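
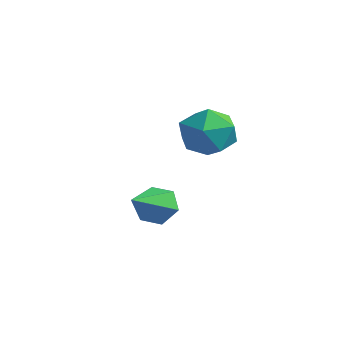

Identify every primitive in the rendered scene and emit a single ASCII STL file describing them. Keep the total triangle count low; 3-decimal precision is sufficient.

solid 
facet normal -0.204 0.972 -0.117
outer loop
vertex 3.621 3.737 1.441
vertex 2.542 3.522 1.534
vertex 3.138 3.755 2.434
endloop
endfacet
facet normal 0.433 0.880 0.195
outer loop
vertex 3.621 3.737 1.441
vertex 3.138 3.755 2.434
vertex 4.134 3.292 2.312
endloop
endfacet
facet normal 0.838 0.489 -0.244
outer loop
vertex 3.621 3.737 1.441
vertex 4.134 3.292 2.312
vertex 4.152 2.775 1.337
endloop
endfacet
facet normal 0.452 0.339 -0.825
outer loop
vertex 3.621 3.737 1.441
vertex 4.152 2.775 1.337
vertex 3.168 2.917 0.856
endloop
endfacet
facet normal -0.191 0.638 -0.746
outer loop
vertex 3.621 3.737 1.441
vertex 3.168 2.917 0.856
vertex 2.542 3.522 1.534
endloop
endfacet
facet normal 0.333 0.508 0.795
outer loop
vertex 4.134 3.292 2.312
vertex 3.138 3.755 2.434
vertex 3.372 2.803 2.944
endloop
endfacet
facet normal -0.697 0.655 0.292
outer loop
vertex 3.138 3.755 2.434
vertex 2.542 3.522 1.534
vertex 2.388 2.945 2.463
endloop
endfacet
facet normal -0.677 0.115 -0.727
outer loop
vertex 2.542 3.522 1.534
vertex 3.168 2.917 0.856
vertex 2.406 2.428 1.488
endloop
endfacet
facet normal 0.365 -0.368 -0.855
outer loop
vertex 3.168 2.917 0.856
vertex 4.152 2.775 1.337
vertex 3.402 1.965 1.366
endloop
endfacet
facet normal 0.988 -0.126 0.085
outer loop
vertex 4.152 2.775 1.337
vertex 4.134 3.292 2.312
vertex 3.998 2.198 2.266
endloop
endfacet
facet normal -0.452 -0.339 0.825
outer loop
vertex 2.919 1.983 2.359
vertex 3.372 2.803 2.944
vertex 2.388 2.945 2.463
endloop
endfacet
facet normal -0.838 -0.489 0.244
outer loop
vertex 2.919 1.983 2.359
vertex 2.388 2.945 2.463
vertex 2.406 2.428 1.488
endloop
endfacet
facet normal -0.433 -0.880 -0.195
outer loop
vertex 2.919 1.983 2.359
vertex 2.406 2.428 1.488
vertex 3.402 1.965 1.366
endloop
endfacet
facet normal 0.204 -0.972 0.117
outer loop
vertex 2.919 1.983 2.359
vertex 3.402 1.965 1.366
vertex 3.998 2.198 2.266
endloop
endfacet
facet normal 0.191 -0.638 0.746
outer loop
vertex 2.919 1.983 2.359
vertex 3.998 2.198 2.266
vertex 3.372 2.803 2.944
endloop
endfacet
facet normal -0.365 0.368 0.855
outer loop
vertex 2.388 2.945 2.463
vertex 3.372 2.803 2.944
vertex 3.138 3.755 2.434
endloop
endfacet
facet normal -0.988 0.126 -0.085
outer loop
vertex 2.406 2.428 1.488
vertex 2.388 2.945 2.463
vertex 2.542 3.522 1.534
endloop
endfacet
facet normal -0.333 -0.508 -0.795
outer loop
vertex 3.402 1.965 1.366
vertex 2.406 2.428 1.488
vertex 3.168 2.917 0.856
endloop
endfacet
facet normal 0.697 -0.655 -0.292
outer loop
vertex 3.998 2.198 2.266
vertex 3.402 1.965 1.366
vertex 4.152 2.775 1.337
endloop
endfacet
facet normal 0.677 -0.115 0.727
outer loop
vertex 3.372 2.803 2.944
vertex 3.998 2.198 2.266
vertex 4.134 3.292 2.312
endloop
endfacet
facet normal -0.419 0.792 -0.444
outer loop
vertex 1.908 1.966 -2.479
vertex 1.41 2.077 -1.811
vertex 2.159 2.455 -1.844
endloop
endfacet
facet normal 0.952 -0.124 -0.281
outer loop
vertex 1.908 1.966 -2.479
vertex 2.159 2.455 -1.844
vertex 2.17 0.643 -1.009
endloop
endfacet
facet normal -0.419 0.792 -0.444
outer loop
vertex 2.159 2.455 -1.844
vertex 1.41 2.077 -1.811
vertex 1.662 2.566 -1.176
endloop
endfacet
facet normal 0.795 0.258 0.549
outer loop
vertex 2.159 2.455 -1.844
vertex 1.662 2.566 -1.176
vertex 2.17 0.643 -1.009
endloop
endfacet
facet normal -0.420 0.792 -0.443
outer loop
vertex 1.662 2.566 -1.176
vertex 1.41 2.077 -1.811
vertex 0.913 2.187 -1.144
endloop
endfacet
facet normal -0.001 0.086 0.996
outer loop
vertex 1.662 2.566 -1.176
vertex 0.913 2.187 -1.144
vertex 2.17 0.643 -1.009
endloop
endfacet
facet normal -0.420 0.792 -0.443
outer loop
vertex 0.913 2.187 -1.144
vertex 1.41 2.077 -1.811
vertex 0.661 1.698 -1.779
endloop
endfacet
facet normal -0.638 -0.466 0.612
outer loop
vertex 0.913 2.187 -1.144
vertex 0.661 1.698 -1.779
vertex 2.17 0.643 -1.009
endloop
endfacet
facet normal -0.420 0.792 -0.444
outer loop
vertex 0.661 1.698 -1.779
vertex 1.41 2.077 -1.811
vertex 1.159 1.588 -2.446
endloop
endfacet
facet normal -0.481 -0.849 -0.219
outer loop
vertex 0.661 1.698 -1.779
vertex 1.159 1.588 -2.446
vertex 2.17 0.643 -1.009
endloop
endfacet
facet normal -0.419 0.792 -0.444
outer loop
vertex 1.159 1.588 -2.446
vertex 1.41 2.077 -1.811
vertex 1.908 1.966 -2.479
endloop
endfacet
facet normal 0.313 -0.678 -0.666
outer loop
vertex 1.159 1.588 -2.446
vertex 1.908 1.966 -2.479
vertex 2.17 0.643 -1.009
endloop
endfacet

endsolid


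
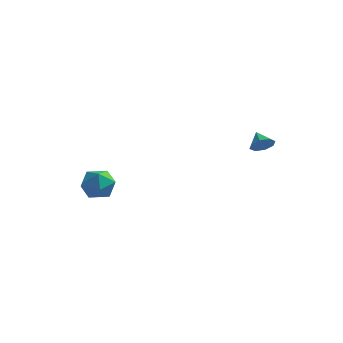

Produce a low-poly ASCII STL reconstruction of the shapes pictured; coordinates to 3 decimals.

solid 
facet normal -0.452 0.683 0.574
outer loop
vertex -4.0 -0.988 -2.142
vertex -4.158 -1.73 -1.384
vertex -3.262 -1.141 -1.379
endloop
endfacet
facet normal 0.041 0.987 0.158
outer loop
vertex -4.0 -0.988 -2.142
vertex -3.262 -1.141 -1.379
vertex -2.958 -0.991 -2.396
endloop
endfacet
facet normal -0.125 0.844 -0.522
outer loop
vertex -4.0 -0.988 -2.142
vertex -2.958 -0.991 -2.396
vertex -3.666 -1.488 -3.03
endloop
endfacet
facet normal -0.721 0.452 -0.526
outer loop
vertex -4.0 -0.988 -2.142
vertex -3.666 -1.488 -3.03
vertex -4.408 -1.945 -2.405
endloop
endfacet
facet normal -0.924 0.352 0.152
outer loop
vertex -4.0 -0.988 -2.142
vertex -4.408 -1.945 -2.405
vertex -4.158 -1.73 -1.384
endloop
endfacet
facet normal 0.669 0.680 0.300
outer loop
vertex -2.958 -0.991 -2.396
vertex -3.262 -1.141 -1.379
vertex -2.472 -1.735 -1.795
endloop
endfacet
facet normal -0.129 0.188 0.974
outer loop
vertex -3.262 -1.141 -1.379
vertex -4.158 -1.73 -1.384
vertex -3.214 -2.192 -1.17
endloop
endfacet
facet normal -0.891 -0.347 0.291
outer loop
vertex -4.158 -1.73 -1.384
vertex -4.408 -1.945 -2.405
vertex -3.922 -2.689 -1.804
endloop
endfacet
facet normal -0.564 -0.186 -0.805
outer loop
vertex -4.408 -1.945 -2.405
vertex -3.666 -1.488 -3.03
vertex -3.618 -2.539 -2.821
endloop
endfacet
facet normal 0.401 0.449 -0.799
outer loop
vertex -3.666 -1.488 -3.03
vertex -2.958 -0.991 -2.396
vertex -2.722 -1.95 -2.816
endloop
endfacet
facet normal 0.721 -0.452 0.526
outer loop
vertex -2.88 -2.692 -2.058
vertex -2.472 -1.735 -1.795
vertex -3.214 -2.192 -1.17
endloop
endfacet
facet normal 0.125 -0.844 0.522
outer loop
vertex -2.88 -2.692 -2.058
vertex -3.214 -2.192 -1.17
vertex -3.922 -2.689 -1.804
endloop
endfacet
facet normal -0.041 -0.987 -0.158
outer loop
vertex -2.88 -2.692 -2.058
vertex -3.922 -2.689 -1.804
vertex -3.618 -2.539 -2.821
endloop
endfacet
facet normal 0.452 -0.683 -0.574
outer loop
vertex -2.88 -2.692 -2.058
vertex -3.618 -2.539 -2.821
vertex -2.722 -1.95 -2.816
endloop
endfacet
facet normal 0.924 -0.352 -0.152
outer loop
vertex -2.88 -2.692 -2.058
vertex -2.722 -1.95 -2.816
vertex -2.472 -1.735 -1.795
endloop
endfacet
facet normal 0.564 0.186 0.805
outer loop
vertex -3.214 -2.192 -1.17
vertex -2.472 -1.735 -1.795
vertex -3.262 -1.141 -1.379
endloop
endfacet
facet normal -0.401 -0.449 0.799
outer loop
vertex -3.922 -2.689 -1.804
vertex -3.214 -2.192 -1.17
vertex -4.158 -1.73 -1.384
endloop
endfacet
facet normal -0.669 -0.680 -0.300
outer loop
vertex -3.618 -2.539 -2.821
vertex -3.922 -2.689 -1.804
vertex -4.408 -1.945 -2.405
endloop
endfacet
facet normal 0.129 -0.188 -0.974
outer loop
vertex -2.722 -1.95 -2.816
vertex -3.618 -2.539 -2.821
vertex -3.666 -1.488 -3.03
endloop
endfacet
facet normal 0.891 0.347 -0.291
outer loop
vertex -2.472 -1.735 -1.795
vertex -2.722 -1.95 -2.816
vertex -2.958 -0.991 -2.396
endloop
endfacet
facet normal 0.588 -0.566 -0.578
outer loop
vertex 4.165 2.83 0.801
vertex 3.719 2.933 0.246
vertex 4.299 3.273 0.503
endloop
endfacet
facet normal 0.338 0.453 0.825
outer loop
vertex 4.165 2.83 0.801
vertex 4.299 3.273 0.503
vertex 3.101 3.527 0.854
endloop
endfacet
facet normal 0.588 -0.565 -0.579
outer loop
vertex 4.299 3.273 0.503
vertex 3.719 2.933 0.246
vertex 4.092 3.518 0.054
endloop
endfacet
facet normal 0.292 0.890 0.351
outer loop
vertex 4.299 3.273 0.503
vertex 4.092 3.518 0.054
vertex 3.101 3.527 0.854
endloop
endfacet
facet normal 0.588 -0.565 -0.579
outer loop
vertex 4.092 3.518 0.054
vertex 3.719 2.933 0.246
vertex 3.667 3.42 -0.282
endloop
endfacet
facet normal -0.110 0.983 -0.147
outer loop
vertex 4.092 3.518 0.054
vertex 3.667 3.42 -0.282
vertex 3.101 3.527 0.854
endloop
endfacet
facet normal 0.588 -0.565 -0.579
outer loop
vertex 3.667 3.42 -0.282
vertex 3.719 2.933 0.246
vertex 3.272 3.037 -0.309
endloop
endfacet
facet normal -0.631 0.677 -0.378
outer loop
vertex 3.667 3.42 -0.282
vertex 3.272 3.037 -0.309
vertex 3.101 3.527 0.854
endloop
endfacet
facet normal 0.587 -0.566 -0.579
outer loop
vertex 3.272 3.037 -0.309
vertex 3.719 2.933 0.246
vertex 3.138 2.593 -0.011
endloop
endfacet
facet normal -0.966 0.153 -0.207
outer loop
vertex 3.272 3.037 -0.309
vertex 3.138 2.593 -0.011
vertex 3.101 3.527 0.854
endloop
endfacet
facet normal 0.587 -0.565 -0.579
outer loop
vertex 3.138 2.593 -0.011
vertex 3.719 2.933 0.246
vertex 3.345 2.348 0.438
endloop
endfacet
facet normal -0.920 -0.285 0.269
outer loop
vertex 3.138 2.593 -0.011
vertex 3.345 2.348 0.438
vertex 3.101 3.527 0.854
endloop
endfacet
facet normal 0.588 -0.566 -0.578
outer loop
vertex 3.345 2.348 0.438
vertex 3.719 2.933 0.246
vertex 3.77 2.446 0.774
endloop
endfacet
facet normal -0.519 -0.378 0.767
outer loop
vertex 3.345 2.348 0.438
vertex 3.77 2.446 0.774
vertex 3.101 3.527 0.854
endloop
endfacet
facet normal 0.589 -0.565 -0.578
outer loop
vertex 3.77 2.446 0.774
vertex 3.719 2.933 0.246
vertex 4.165 2.83 0.801
endloop
endfacet
facet normal 0.002 -0.072 0.997
outer loop
vertex 3.77 2.446 0.774
vertex 4.165 2.83 0.801
vertex 3.101 3.527 0.854
endloop
endfacet

endsolid


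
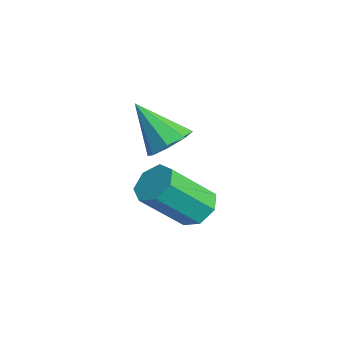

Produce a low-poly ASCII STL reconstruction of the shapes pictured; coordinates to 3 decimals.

solid 
facet normal -0.079 0.698 -0.712
outer loop
vertex -3.026 1.437 -3.614
vertex -3.729 1.581 -3.395
vertex -3.091 1.896 -3.157
endloop
endfacet
facet normal 0.992 0.127 0.013
outer loop
vertex -3.026 1.437 -3.614
vertex -3.091 1.896 -3.157
vertex -2.868 0.056 -2.204
endloop
endfacet
facet normal 0.992 0.128 0.015
outer loop
vertex -2.868 0.056 -2.204
vertex -3.091 1.896 -3.157
vertex -2.934 0.515 -1.747
endloop
endfacet
facet normal 0.080 -0.698 0.712
outer loop
vertex -2.868 0.056 -2.204
vertex -2.934 0.515 -1.747
vertex -3.571 0.199 -1.985
endloop
endfacet
facet normal -0.079 0.698 -0.711
outer loop
vertex -3.091 1.896 -3.157
vertex -3.729 1.581 -3.395
vertex -3.637 2.117 -2.879
endloop
endfacet
facet normal 0.539 0.631 0.558
outer loop
vertex -3.091 1.896 -3.157
vertex -3.637 2.117 -2.879
vertex -2.934 0.515 -1.747
endloop
endfacet
facet normal 0.540 0.631 0.557
outer loop
vertex -2.934 0.515 -1.747
vertex -3.637 2.117 -2.879
vertex -3.479 0.736 -1.469
endloop
endfacet
facet normal 0.080 -0.698 0.712
outer loop
vertex -2.934 0.515 -1.747
vertex -3.479 0.736 -1.469
vertex -3.571 0.199 -1.985
endloop
endfacet
facet normal -0.079 0.698 -0.711
outer loop
vertex -3.637 2.117 -2.879
vertex -3.729 1.581 -3.395
vertex -4.252 1.934 -2.99
endloop
endfacet
facet normal -0.319 0.659 0.681
outer loop
vertex -3.637 2.117 -2.879
vertex -4.252 1.934 -2.99
vertex -3.479 0.736 -1.469
endloop
endfacet
facet normal -0.319 0.659 0.681
outer loop
vertex -3.479 0.736 -1.469
vertex -4.252 1.934 -2.99
vertex -4.094 0.553 -1.58
endloop
endfacet
facet normal 0.079 -0.698 0.712
outer loop
vertex -3.479 0.736 -1.469
vertex -4.094 0.553 -1.58
vertex -3.571 0.199 -1.985
endloop
endfacet
facet normal -0.080 0.698 -0.711
outer loop
vertex -4.252 1.934 -2.99
vertex -3.729 1.581 -3.395
vertex -4.473 1.485 -3.406
endloop
endfacet
facet normal -0.937 0.191 0.292
outer loop
vertex -4.252 1.934 -2.99
vertex -4.473 1.485 -3.406
vertex -4.094 0.553 -1.58
endloop
endfacet
facet normal -0.937 0.191 0.292
outer loop
vertex -4.094 0.553 -1.58
vertex -4.473 1.485 -3.406
vertex -4.315 0.104 -1.996
endloop
endfacet
facet normal 0.079 -0.698 0.712
outer loop
vertex -4.094 0.553 -1.58
vertex -4.315 0.104 -1.996
vertex -3.571 0.199 -1.985
endloop
endfacet
facet normal -0.079 0.697 -0.713
outer loop
vertex -4.473 1.485 -3.406
vertex -3.729 1.581 -3.395
vertex -4.133 1.107 -3.813
endloop
endfacet
facet normal -0.849 -0.422 -0.318
outer loop
vertex -4.473 1.485 -3.406
vertex -4.133 1.107 -3.813
vertex -4.315 0.104 -1.996
endloop
endfacet
facet normal -0.850 -0.421 -0.317
outer loop
vertex -4.315 0.104 -1.996
vertex -4.133 1.107 -3.813
vertex -3.976 -0.274 -2.403
endloop
endfacet
facet normal 0.078 -0.697 0.713
outer loop
vertex -4.315 0.104 -1.996
vertex -3.976 -0.274 -2.403
vertex -3.571 0.199 -1.985
endloop
endfacet
facet normal -0.080 0.697 -0.713
outer loop
vertex -4.133 1.107 -3.813
vertex -3.729 1.581 -3.395
vertex -3.489 1.086 -3.906
endloop
endfacet
facet normal -0.123 -0.716 -0.687
outer loop
vertex -4.133 1.107 -3.813
vertex -3.489 1.086 -3.906
vertex -3.976 -0.274 -2.403
endloop
endfacet
facet normal -0.123 -0.716 -0.687
outer loop
vertex -3.976 -0.274 -2.403
vertex -3.489 1.086 -3.906
vertex -3.332 -0.295 -2.496
endloop
endfacet
facet normal 0.080 -0.698 0.712
outer loop
vertex -3.976 -0.274 -2.403
vertex -3.332 -0.295 -2.496
vertex -3.571 0.199 -1.985
endloop
endfacet
facet normal -0.079 0.697 -0.713
outer loop
vertex -3.489 1.086 -3.906
vertex -3.729 1.581 -3.395
vertex -3.026 1.437 -3.614
endloop
endfacet
facet normal 0.698 -0.471 -0.539
outer loop
vertex -3.489 1.086 -3.906
vertex -3.026 1.437 -3.614
vertex -3.332 -0.295 -2.496
endloop
endfacet
facet normal 0.697 -0.472 -0.540
outer loop
vertex -3.332 -0.295 -2.496
vertex -3.026 1.437 -3.614
vertex -2.868 0.056 -2.204
endloop
endfacet
facet normal 0.080 -0.698 0.712
outer loop
vertex -3.332 -0.295 -2.496
vertex -2.868 0.056 -2.204
vertex -3.571 0.199 -1.985
endloop
endfacet
facet normal 0.475 0.453 -0.755
outer loop
vertex -3.035 0.991 0.067
vertex -3.562 0.709 -0.434
vertex -3.501 1.358 -0.006
endloop
endfacet
facet normal 0.198 0.426 0.883
outer loop
vertex -3.035 0.991 0.067
vertex -3.501 1.358 -0.006
vertex -4.398 -0.089 0.894
endloop
endfacet
facet normal 0.475 0.453 -0.754
outer loop
vertex -3.501 1.358 -0.006
vertex -3.562 0.709 -0.434
vertex -4.002 1.344 -0.33
endloop
endfacet
facet normal -0.424 0.653 0.627
outer loop
vertex -3.501 1.358 -0.006
vertex -4.002 1.344 -0.33
vertex -4.398 -0.089 0.894
endloop
endfacet
facet normal 0.475 0.453 -0.755
outer loop
vertex -4.002 1.344 -0.33
vertex -3.562 0.709 -0.434
vertex -4.246 0.958 -0.715
endloop
endfacet
facet normal -0.901 0.397 0.173
outer loop
vertex -4.002 1.344 -0.33
vertex -4.246 0.958 -0.715
vertex -4.398 -0.089 0.894
endloop
endfacet
facet normal 0.475 0.453 -0.754
outer loop
vertex -4.246 0.958 -0.715
vertex -3.562 0.709 -0.434
vertex -4.088 0.426 -0.935
endloop
endfacet
facet normal -0.957 -0.194 -0.217
outer loop
vertex -4.246 0.958 -0.715
vertex -4.088 0.426 -0.935
vertex -4.398 -0.089 0.894
endloop
endfacet
facet normal 0.475 0.452 -0.755
outer loop
vertex -4.088 0.426 -0.935
vertex -3.562 0.709 -0.434
vertex -3.623 0.059 -0.862
endloop
endfacet
facet normal -0.558 -0.769 -0.311
outer loop
vertex -4.088 0.426 -0.935
vertex -3.623 0.059 -0.862
vertex -4.398 -0.089 0.894
endloop
endfacet
facet normal 0.475 0.452 -0.755
outer loop
vertex -3.623 0.059 -0.862
vertex -3.562 0.709 -0.434
vertex -3.122 0.073 -0.538
endloop
endfacet
facet normal 0.064 -0.996 -0.056
outer loop
vertex -3.623 0.059 -0.862
vertex -3.122 0.073 -0.538
vertex -4.398 -0.089 0.894
endloop
endfacet
facet normal 0.475 0.452 -0.755
outer loop
vertex -3.122 0.073 -0.538
vertex -3.562 0.709 -0.434
vertex -2.878 0.459 -0.153
endloop
endfacet
facet normal 0.542 -0.740 0.399
outer loop
vertex -3.122 0.073 -0.538
vertex -2.878 0.459 -0.153
vertex -4.398 -0.089 0.894
endloop
endfacet
facet normal 0.475 0.452 -0.755
outer loop
vertex -2.878 0.459 -0.153
vertex -3.562 0.709 -0.434
vertex -3.035 0.991 0.067
endloop
endfacet
facet normal 0.597 -0.150 0.788
outer loop
vertex -2.878 0.459 -0.153
vertex -3.035 0.991 0.067
vertex -4.398 -0.089 0.894
endloop
endfacet

endsolid


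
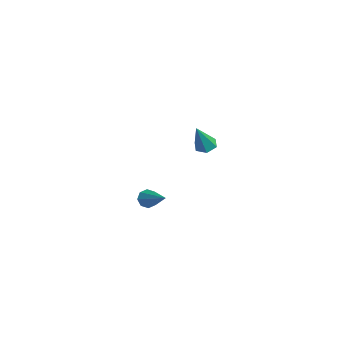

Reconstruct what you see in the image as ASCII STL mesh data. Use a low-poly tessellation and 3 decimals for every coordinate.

solid 
facet normal -0.340 0.378 -0.861
outer loop
vertex 2.944 2.589 3.047
vertex 2.525 2.187 3.036
vertex 2.432 2.697 3.297
endloop
endfacet
facet normal 0.406 0.765 0.500
outer loop
vertex 2.944 2.589 3.047
vertex 2.432 2.697 3.297
vertex 3.115 1.533 4.524
endloop
endfacet
facet normal -0.340 0.378 -0.861
outer loop
vertex 2.432 2.697 3.297
vertex 2.525 2.187 3.036
vertex 2.013 2.295 3.286
endloop
endfacet
facet normal -0.484 0.484 0.729
outer loop
vertex 2.432 2.697 3.297
vertex 2.013 2.295 3.286
vertex 3.115 1.533 4.524
endloop
endfacet
facet normal -0.340 0.378 -0.861
outer loop
vertex 2.013 2.295 3.286
vertex 2.525 2.187 3.036
vertex 2.107 1.786 3.025
endloop
endfacet
facet normal -0.794 -0.387 0.469
outer loop
vertex 2.013 2.295 3.286
vertex 2.107 1.786 3.025
vertex 3.115 1.533 4.524
endloop
endfacet
facet normal -0.341 0.380 -0.860
outer loop
vertex 2.107 1.786 3.025
vertex 2.525 2.187 3.036
vertex 2.619 1.678 2.774
endloop
endfacet
facet normal -0.216 -0.976 -0.020
outer loop
vertex 2.107 1.786 3.025
vertex 2.619 1.678 2.774
vertex 3.115 1.533 4.524
endloop
endfacet
facet normal -0.342 0.379 -0.860
outer loop
vertex 2.619 1.678 2.774
vertex 2.525 2.187 3.036
vertex 3.037 2.08 2.785
endloop
endfacet
facet normal 0.675 -0.695 -0.249
outer loop
vertex 2.619 1.678 2.774
vertex 3.037 2.08 2.785
vertex 3.115 1.533 4.524
endloop
endfacet
facet normal -0.342 0.380 -0.859
outer loop
vertex 3.037 2.08 2.785
vertex 2.525 2.187 3.036
vertex 2.944 2.589 3.047
endloop
endfacet
facet normal 0.985 0.174 0.011
outer loop
vertex 3.037 2.08 2.785
vertex 2.944 2.589 3.047
vertex 3.115 1.533 4.524
endloop
endfacet
facet normal -0.859 -0.243 -0.450
outer loop
vertex -2.125 0.338 -3.316
vertex -2.399 0.774 -3.029
vertex -2.116 0.728 -3.544
endloop
endfacet
facet normal 0.732 -0.356 -0.580
outer loop
vertex -2.125 0.338 -3.316
vertex -2.116 0.728 -3.544
vertex -0.801 1.226 -2.191
endloop
endfacet
facet normal -0.859 -0.242 -0.451
outer loop
vertex -2.116 0.728 -3.544
vertex -2.399 0.774 -3.029
vertex -2.272 1.145 -3.47
endloop
endfacet
facet normal 0.603 0.353 -0.716
outer loop
vertex -2.116 0.728 -3.544
vertex -2.272 1.145 -3.47
vertex -0.801 1.226 -2.191
endloop
endfacet
facet normal -0.859 -0.243 -0.451
outer loop
vertex -2.272 1.145 -3.47
vertex -2.399 0.774 -3.029
vertex -2.503 1.345 -3.138
endloop
endfacet
facet normal 0.262 0.896 -0.358
outer loop
vertex -2.272 1.145 -3.47
vertex -2.503 1.345 -3.138
vertex -0.801 1.226 -2.191
endloop
endfacet
facet normal -0.859 -0.242 -0.450
outer loop
vertex -2.503 1.345 -3.138
vertex -2.399 0.774 -3.029
vertex -2.673 1.21 -2.741
endloop
endfacet
facet normal -0.092 0.954 0.285
outer loop
vertex -2.503 1.345 -3.138
vertex -2.673 1.21 -2.741
vertex -0.801 1.226 -2.191
endloop
endfacet
facet normal -0.860 -0.243 -0.449
outer loop
vertex -2.673 1.21 -2.741
vertex -2.399 0.774 -3.029
vertex -2.682 0.821 -2.513
endloop
endfacet
facet normal -0.249 0.494 0.833
outer loop
vertex -2.673 1.21 -2.741
vertex -2.682 0.821 -2.513
vertex -0.801 1.226 -2.191
endloop
endfacet
facet normal -0.860 -0.242 -0.450
outer loop
vertex -2.682 0.821 -2.513
vertex -2.399 0.774 -3.029
vertex -2.526 0.404 -2.587
endloop
endfacet
facet normal -0.119 -0.217 0.969
outer loop
vertex -2.682 0.821 -2.513
vertex -2.526 0.404 -2.587
vertex -0.801 1.226 -2.191
endloop
endfacet
facet normal -0.859 -0.243 -0.450
outer loop
vertex -2.526 0.404 -2.587
vertex -2.399 0.774 -3.029
vertex -2.295 0.204 -2.92
endloop
endfacet
facet normal 0.222 -0.760 0.611
outer loop
vertex -2.526 0.404 -2.587
vertex -2.295 0.204 -2.92
vertex -0.801 1.226 -2.191
endloop
endfacet
facet normal -0.859 -0.243 -0.451
outer loop
vertex -2.295 0.204 -2.92
vertex -2.399 0.774 -3.029
vertex -2.125 0.338 -3.316
endloop
endfacet
facet normal 0.574 -0.818 -0.030
outer loop
vertex -2.295 0.204 -2.92
vertex -2.125 0.338 -3.316
vertex -0.801 1.226 -2.191
endloop
endfacet

endsolid


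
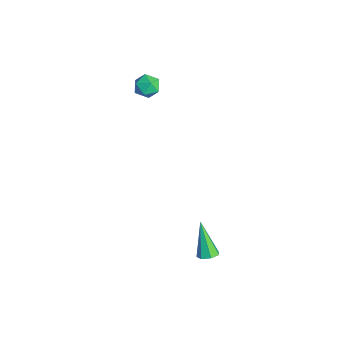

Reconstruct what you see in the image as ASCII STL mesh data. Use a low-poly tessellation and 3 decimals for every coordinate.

solid 
facet normal 0.519 0.031 -0.854
outer loop
vertex 4.659 1.579 -3.088
vertex 4.362 1.159 -3.284
vertex 4.262 1.699 -3.325
endloop
endfacet
facet normal 0.064 0.929 0.363
outer loop
vertex 4.659 1.579 -3.088
vertex 4.262 1.699 -3.325
vertex 3.358 1.101 -1.636
endloop
endfacet
facet normal 0.520 0.031 -0.854
outer loop
vertex 4.262 1.699 -3.325
vertex 4.362 1.159 -3.284
vertex 3.941 1.412 -3.531
endloop
endfacet
facet normal -0.639 0.766 -0.071
outer loop
vertex 4.262 1.699 -3.325
vertex 3.941 1.412 -3.531
vertex 3.358 1.101 -1.636
endloop
endfacet
facet normal 0.519 0.030 -0.854
outer loop
vertex 3.941 1.412 -3.531
vertex 4.362 1.159 -3.284
vertex 3.936 0.936 -3.551
endloop
endfacet
facet normal -0.957 0.022 -0.291
outer loop
vertex 3.941 1.412 -3.531
vertex 3.936 0.936 -3.551
vertex 3.358 1.101 -1.636
endloop
endfacet
facet normal 0.520 0.029 -0.854
outer loop
vertex 3.936 0.936 -3.551
vertex 4.362 1.159 -3.284
vertex 4.252 0.627 -3.369
endloop
endfacet
facet normal -0.653 -0.746 -0.133
outer loop
vertex 3.936 0.936 -3.551
vertex 4.252 0.627 -3.369
vertex 3.358 1.101 -1.636
endloop
endfacet
facet normal 0.520 0.029 -0.854
outer loop
vertex 4.252 0.627 -3.369
vertex 4.362 1.159 -3.284
vertex 4.651 0.72 -3.123
endloop
endfacet
facet normal 0.047 -0.957 0.286
outer loop
vertex 4.252 0.627 -3.369
vertex 4.651 0.72 -3.123
vertex 3.358 1.101 -1.636
endloop
endfacet
facet normal 0.520 0.030 -0.853
outer loop
vertex 4.651 0.72 -3.123
vertex 4.362 1.159 -3.284
vertex 4.832 1.143 -2.998
endloop
endfacet
facet normal 0.612 -0.453 0.648
outer loop
vertex 4.651 0.72 -3.123
vertex 4.832 1.143 -2.998
vertex 3.358 1.101 -1.636
endloop
endfacet
facet normal 0.520 0.030 -0.853
outer loop
vertex 4.832 1.143 -2.998
vertex 4.362 1.159 -3.284
vertex 4.659 1.579 -3.088
endloop
endfacet
facet normal 0.620 0.387 0.683
outer loop
vertex 4.832 1.143 -2.998
vertex 4.659 1.579 -3.088
vertex 3.358 1.101 -1.636
endloop
endfacet
facet normal 0.052 -0.277 0.960
outer loop
vertex -2.054 0.416 4.143
vertex -2.777 0.361 4.166
vertex -2.375 -0.213 3.979
endloop
endfacet
facet normal 0.635 -0.482 0.604
outer loop
vertex -2.054 0.416 4.143
vertex -2.375 -0.213 3.979
vertex -1.817 0.024 3.581
endloop
endfacet
facet normal 0.940 0.100 0.327
outer loop
vertex -2.054 0.416 4.143
vertex -1.817 0.024 3.581
vertex -1.873 0.745 3.522
endloop
endfacet
facet normal 0.544 0.665 0.511
outer loop
vertex -2.054 0.416 4.143
vertex -1.873 0.745 3.522
vertex -2.467 0.953 3.884
endloop
endfacet
facet normal -0.004 0.432 0.902
outer loop
vertex -2.054 0.416 4.143
vertex -2.467 0.953 3.884
vertex -2.777 0.361 4.166
endloop
endfacet
facet normal 0.429 -0.901 0.064
outer loop
vertex -1.817 0.024 3.581
vertex -2.375 -0.213 3.979
vertex -2.393 -0.273 3.256
endloop
endfacet
facet normal -0.515 -0.570 0.640
outer loop
vertex -2.375 -0.213 3.979
vertex -2.777 0.361 4.166
vertex -2.987 -0.065 3.618
endloop
endfacet
facet normal -0.606 0.578 0.546
outer loop
vertex -2.777 0.361 4.166
vertex -2.467 0.953 3.884
vertex -3.043 0.656 3.559
endloop
endfacet
facet normal 0.282 0.956 -0.086
outer loop
vertex -2.467 0.953 3.884
vertex -1.873 0.745 3.522
vertex -2.485 0.893 3.161
endloop
endfacet
facet normal 0.922 0.040 -0.385
outer loop
vertex -1.873 0.745 3.522
vertex -1.817 0.024 3.581
vertex -2.083 0.319 2.974
endloop
endfacet
facet normal -0.544 -0.665 -0.511
outer loop
vertex -2.806 0.264 2.997
vertex -2.393 -0.273 3.256
vertex -2.987 -0.065 3.618
endloop
endfacet
facet normal -0.940 -0.100 -0.327
outer loop
vertex -2.806 0.264 2.997
vertex -2.987 -0.065 3.618
vertex -3.043 0.656 3.559
endloop
endfacet
facet normal -0.635 0.482 -0.604
outer loop
vertex -2.806 0.264 2.997
vertex -3.043 0.656 3.559
vertex -2.485 0.893 3.161
endloop
endfacet
facet normal -0.052 0.277 -0.960
outer loop
vertex -2.806 0.264 2.997
vertex -2.485 0.893 3.161
vertex -2.083 0.319 2.974
endloop
endfacet
facet normal 0.004 -0.432 -0.902
outer loop
vertex -2.806 0.264 2.997
vertex -2.083 0.319 2.974
vertex -2.393 -0.273 3.256
endloop
endfacet
facet normal -0.282 -0.956 0.086
outer loop
vertex -2.987 -0.065 3.618
vertex -2.393 -0.273 3.256
vertex -2.375 -0.213 3.979
endloop
endfacet
facet normal -0.922 -0.040 0.385
outer loop
vertex -3.043 0.656 3.559
vertex -2.987 -0.065 3.618
vertex -2.777 0.361 4.166
endloop
endfacet
facet normal -0.429 0.901 -0.064
outer loop
vertex -2.485 0.893 3.161
vertex -3.043 0.656 3.559
vertex -2.467 0.953 3.884
endloop
endfacet
facet normal 0.515 0.570 -0.640
outer loop
vertex -2.083 0.319 2.974
vertex -2.485 0.893 3.161
vertex -1.873 0.745 3.522
endloop
endfacet
facet normal 0.606 -0.578 -0.546
outer loop
vertex -2.393 -0.273 3.256
vertex -2.083 0.319 2.974
vertex -1.817 0.024 3.581
endloop
endfacet

endsolid


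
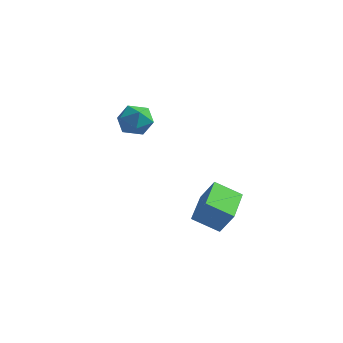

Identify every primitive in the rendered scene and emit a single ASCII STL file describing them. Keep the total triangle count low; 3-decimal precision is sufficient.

solid 
facet normal -0.524 -0.041 -0.851
outer loop
vertex 1.333 -3.8 0.258
vertex 0.736 -2.148 0.546
vertex 2.311 -3.338 -0.367
endloop
endfacet
facet normal 0.335 -0.928 -0.162
outer loop
vertex 2.904 -3.292 0.594
vertex 1.333 -3.8 0.258
vertex 2.311 -3.338 -0.367
endloop
endfacet
facet normal -0.524 -0.041 -0.851
outer loop
vertex 2.311 -3.338 -0.367
vertex 0.736 -2.148 0.546
vertex 1.715 -1.686 -0.079
endloop
endfacet
facet normal 0.783 0.370 -0.501
outer loop
vertex 1.715 -1.686 -0.079
vertex 2.904 -3.292 0.594
vertex 2.311 -3.338 -0.367
endloop
endfacet
facet normal -0.783 -0.370 0.501
outer loop
vertex 1.333 -3.8 0.258
vertex 1.329 -2.102 1.507
vertex 0.736 -2.148 0.546
endloop
endfacet
facet normal 0.335 -0.928 -0.162
outer loop
vertex 1.925 -3.754 1.219
vertex 1.333 -3.8 0.258
vertex 2.904 -3.292 0.594
endloop
endfacet
facet normal -0.783 -0.370 0.500
outer loop
vertex 1.925 -3.754 1.219
vertex 1.329 -2.102 1.507
vertex 1.333 -3.8 0.258
endloop
endfacet
facet normal -0.335 0.928 0.162
outer loop
vertex 0.736 -2.148 0.546
vertex 1.329 -2.102 1.507
vertex 1.715 -1.686 -0.079
endloop
endfacet
facet normal 0.783 0.370 -0.500
outer loop
vertex 2.307 -1.64 0.882
vertex 2.904 -3.292 0.594
vertex 1.715 -1.686 -0.079
endloop
endfacet
facet normal -0.335 0.928 0.162
outer loop
vertex 1.715 -1.686 -0.079
vertex 1.329 -2.102 1.507
vertex 2.307 -1.64 0.882
endloop
endfacet
facet normal 0.524 0.041 0.851
outer loop
vertex 2.307 -1.64 0.882
vertex 1.925 -3.754 1.219
vertex 2.904 -3.292 0.594
endloop
endfacet
facet normal 0.524 0.041 0.851
outer loop
vertex 1.329 -2.102 1.507
vertex 1.925 -3.754 1.219
vertex 2.307 -1.64 0.882
endloop
endfacet
facet normal -0.303 0.637 0.708
outer loop
vertex -3.216 -0.697 3.681
vertex -3.139 -1.295 4.252
vertex -2.496 -0.799 4.081
endloop
endfacet
facet normal 0.036 0.982 0.185
outer loop
vertex -3.216 -0.697 3.681
vertex -2.496 -0.799 4.081
vertex -2.5 -0.645 3.265
endloop
endfacet
facet normal -0.309 0.850 -0.426
outer loop
vertex -3.216 -0.697 3.681
vertex -2.5 -0.645 3.265
vertex -3.146 -1.047 2.931
endloop
endfacet
facet normal -0.862 0.424 -0.278
outer loop
vertex -3.216 -0.697 3.681
vertex -3.146 -1.047 2.931
vertex -3.541 -1.449 3.541
endloop
endfacet
facet normal -0.858 0.292 0.422
outer loop
vertex -3.216 -0.697 3.681
vertex -3.541 -1.449 3.541
vertex -3.139 -1.295 4.252
endloop
endfacet
facet normal 0.692 0.710 0.131
outer loop
vertex -2.5 -0.645 3.265
vertex -2.496 -0.799 4.081
vertex -1.979 -1.211 3.579
endloop
endfacet
facet normal 0.143 0.151 0.978
outer loop
vertex -2.496 -0.799 4.081
vertex -3.139 -1.295 4.252
vertex -2.374 -1.613 4.189
endloop
endfacet
facet normal -0.754 -0.408 0.515
outer loop
vertex -3.139 -1.295 4.252
vertex -3.541 -1.449 3.541
vertex -3.02 -2.015 3.855
endloop
endfacet
facet normal -0.759 -0.196 -0.621
outer loop
vertex -3.541 -1.449 3.541
vertex -3.146 -1.047 2.931
vertex -3.024 -1.861 3.039
endloop
endfacet
facet normal 0.135 0.495 -0.858
outer loop
vertex -3.146 -1.047 2.931
vertex -2.5 -0.645 3.265
vertex -2.381 -1.365 2.868
endloop
endfacet
facet normal 0.862 -0.424 0.278
outer loop
vertex -2.304 -1.963 3.439
vertex -1.979 -1.211 3.579
vertex -2.374 -1.613 4.189
endloop
endfacet
facet normal 0.309 -0.850 0.426
outer loop
vertex -2.304 -1.963 3.439
vertex -2.374 -1.613 4.189
vertex -3.02 -2.015 3.855
endloop
endfacet
facet normal -0.036 -0.982 -0.185
outer loop
vertex -2.304 -1.963 3.439
vertex -3.02 -2.015 3.855
vertex -3.024 -1.861 3.039
endloop
endfacet
facet normal 0.303 -0.637 -0.708
outer loop
vertex -2.304 -1.963 3.439
vertex -3.024 -1.861 3.039
vertex -2.381 -1.365 2.868
endloop
endfacet
facet normal 0.858 -0.292 -0.422
outer loop
vertex -2.304 -1.963 3.439
vertex -2.381 -1.365 2.868
vertex -1.979 -1.211 3.579
endloop
endfacet
facet normal 0.759 0.196 0.621
outer loop
vertex -2.374 -1.613 4.189
vertex -1.979 -1.211 3.579
vertex -2.496 -0.799 4.081
endloop
endfacet
facet normal -0.135 -0.495 0.858
outer loop
vertex -3.02 -2.015 3.855
vertex -2.374 -1.613 4.189
vertex -3.139 -1.295 4.252
endloop
endfacet
facet normal -0.692 -0.710 -0.131
outer loop
vertex -3.024 -1.861 3.039
vertex -3.02 -2.015 3.855
vertex -3.541 -1.449 3.541
endloop
endfacet
facet normal -0.143 -0.151 -0.978
outer loop
vertex -2.381 -1.365 2.868
vertex -3.024 -1.861 3.039
vertex -3.146 -1.047 2.931
endloop
endfacet
facet normal 0.754 0.408 -0.515
outer loop
vertex -1.979 -1.211 3.579
vertex -2.381 -1.365 2.868
vertex -2.5 -0.645 3.265
endloop
endfacet

endsolid


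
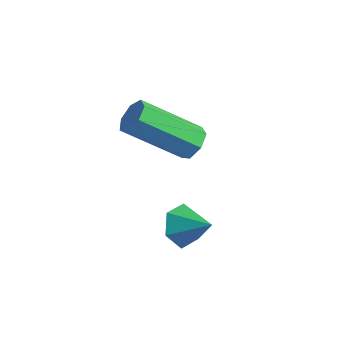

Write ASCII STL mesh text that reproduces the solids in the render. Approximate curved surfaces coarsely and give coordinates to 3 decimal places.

solid 
facet normal 0.551 0.588 -0.592
outer loop
vertex -0.384 -0.497 -1.641
vertex -0.715 -0.014 -1.469
vertex -0.206 -0.236 -1.216
endloop
endfacet
facet normal 0.764 -0.641 0.074
outer loop
vertex -0.384 -0.497 -1.641
vertex -0.206 -0.236 -1.216
vertex -1.573 -1.768 -0.362
endloop
endfacet
facet normal 0.764 -0.640 0.075
outer loop
vertex -1.573 -1.768 -0.362
vertex -0.206 -0.236 -1.216
vertex -1.396 -1.507 0.063
endloop
endfacet
facet normal -0.551 -0.589 0.591
outer loop
vertex -1.573 -1.768 -0.362
vertex -1.396 -1.507 0.063
vertex -1.905 -1.286 -0.191
endloop
endfacet
facet normal 0.551 0.589 -0.592
outer loop
vertex -0.206 -0.236 -1.216
vertex -0.715 -0.014 -1.469
vertex -0.412 0.192 -0.982
endloop
endfacet
facet normal 0.739 -0.013 0.674
outer loop
vertex -0.206 -0.236 -1.216
vertex -0.412 0.192 -0.982
vertex -1.396 -1.507 0.063
endloop
endfacet
facet normal 0.739 -0.014 0.673
outer loop
vertex -1.396 -1.507 0.063
vertex -0.412 0.192 -0.982
vertex -1.601 -1.079 0.297
endloop
endfacet
facet normal -0.551 -0.588 0.592
outer loop
vertex -1.396 -1.507 0.063
vertex -1.601 -1.079 0.297
vertex -1.905 -1.286 -0.191
endloop
endfacet
facet normal 0.551 0.588 -0.592
outer loop
vertex -0.412 0.192 -0.982
vertex -0.715 -0.014 -1.469
vertex -0.846 0.465 -1.115
endloop
endfacet
facet normal 0.157 0.623 0.766
outer loop
vertex -0.412 0.192 -0.982
vertex -0.846 0.465 -1.115
vertex -1.601 -1.079 0.297
endloop
endfacet
facet normal 0.156 0.624 0.766
outer loop
vertex -1.601 -1.079 0.297
vertex -0.846 0.465 -1.115
vertex -2.035 -0.807 0.164
endloop
endfacet
facet normal -0.550 -0.588 0.592
outer loop
vertex -1.601 -1.079 0.297
vertex -2.035 -0.807 0.164
vertex -1.905 -1.286 -0.191
endloop
endfacet
facet normal 0.550 0.588 -0.593
outer loop
vertex -0.846 0.465 -1.115
vertex -0.715 -0.014 -1.469
vertex -1.182 0.376 -1.515
endloop
endfacet
facet normal -0.544 0.791 0.281
outer loop
vertex -0.846 0.465 -1.115
vertex -1.182 0.376 -1.515
vertex -2.035 -0.807 0.164
endloop
endfacet
facet normal -0.543 0.791 0.282
outer loop
vertex -2.035 -0.807 0.164
vertex -1.182 0.376 -1.515
vertex -2.371 -0.895 -0.236
endloop
endfacet
facet normal -0.551 -0.588 0.592
outer loop
vertex -2.035 -0.807 0.164
vertex -2.371 -0.895 -0.236
vertex -1.905 -1.286 -0.191
endloop
endfacet
facet normal 0.550 0.589 -0.592
outer loop
vertex -1.182 0.376 -1.515
vertex -0.715 -0.014 -1.469
vertex -1.166 -0.006 -1.88
endloop
endfacet
facet normal -0.834 0.362 -0.416
outer loop
vertex -1.182 0.376 -1.515
vertex -1.166 -0.006 -1.88
vertex -2.371 -0.895 -0.236
endloop
endfacet
facet normal -0.834 0.363 -0.415
outer loop
vertex -2.371 -0.895 -0.236
vertex -1.166 -0.006 -1.88
vertex -2.355 -1.277 -0.602
endloop
endfacet
facet normal -0.551 -0.589 0.591
outer loop
vertex -2.371 -0.895 -0.236
vertex -2.355 -1.277 -0.602
vertex -1.905 -1.286 -0.191
endloop
endfacet
facet normal 0.550 0.589 -0.592
outer loop
vertex -1.166 -0.006 -1.88
vertex -0.715 -0.014 -1.469
vertex -0.811 -0.395 -1.937
endloop
endfacet
facet normal -0.498 -0.337 -0.799
outer loop
vertex -1.166 -0.006 -1.88
vertex -0.811 -0.395 -1.937
vertex -2.355 -1.277 -0.602
endloop
endfacet
facet normal -0.497 -0.339 -0.799
outer loop
vertex -2.355 -1.277 -0.602
vertex -0.811 -0.395 -1.937
vertex -2.0 -1.666 -0.658
endloop
endfacet
facet normal -0.552 -0.589 0.591
outer loop
vertex -2.355 -1.277 -0.602
vertex -2.0 -1.666 -0.658
vertex -1.905 -1.286 -0.191
endloop
endfacet
facet normal 0.551 0.588 -0.592
outer loop
vertex -0.811 -0.395 -1.937
vertex -0.715 -0.014 -1.469
vertex -0.384 -0.497 -1.641
endloop
endfacet
facet normal 0.215 -0.785 -0.581
outer loop
vertex -0.811 -0.395 -1.937
vertex -0.384 -0.497 -1.641
vertex -2.0 -1.666 -0.658
endloop
endfacet
facet normal 0.215 -0.785 -0.581
outer loop
vertex -2.0 -1.666 -0.658
vertex -0.384 -0.497 -1.641
vertex -1.573 -1.768 -0.362
endloop
endfacet
facet normal -0.551 -0.589 0.591
outer loop
vertex -2.0 -1.666 -0.658
vertex -1.573 -1.768 -0.362
vertex -1.905 -1.286 -0.191
endloop
endfacet
facet normal -0.843 -0.156 -0.514
outer loop
vertex 1.63 -2.213 -2.796
vertex 1.332 -2.516 -2.215
vertex 1.268 -1.808 -2.325
endloop
endfacet
facet normal 0.577 0.784 -0.231
outer loop
vertex 1.63 -2.213 -2.796
vertex 1.268 -1.808 -2.325
vertex 2.268 -2.344 -1.645
endloop
endfacet
facet normal -0.843 -0.156 -0.515
outer loop
vertex 1.268 -1.808 -2.325
vertex 1.332 -2.516 -2.215
vertex 0.969 -2.111 -1.744
endloop
endfacet
facet normal 0.115 0.855 0.505
outer loop
vertex 1.268 -1.808 -2.325
vertex 0.969 -2.111 -1.744
vertex 2.268 -2.344 -1.645
endloop
endfacet
facet normal -0.843 -0.157 -0.514
outer loop
vertex 0.969 -2.111 -1.744
vertex 1.332 -2.516 -2.215
vertex 1.034 -2.819 -1.634
endloop
endfacet
facet normal -0.049 0.149 0.988
outer loop
vertex 0.969 -2.111 -1.744
vertex 1.034 -2.819 -1.634
vertex 2.268 -2.344 -1.645
endloop
endfacet
facet normal -0.844 -0.155 -0.514
outer loop
vertex 1.034 -2.819 -1.634
vertex 1.332 -2.516 -2.215
vertex 1.396 -3.225 -2.106
endloop
endfacet
facet normal 0.250 -0.631 0.734
outer loop
vertex 1.034 -2.819 -1.634
vertex 1.396 -3.225 -2.106
vertex 2.268 -2.344 -1.645
endloop
endfacet
facet normal -0.844 -0.155 -0.514
outer loop
vertex 1.396 -3.225 -2.106
vertex 1.332 -2.516 -2.215
vertex 1.694 -2.922 -2.687
endloop
endfacet
facet normal 0.711 -0.703 -0.002
outer loop
vertex 1.396 -3.225 -2.106
vertex 1.694 -2.922 -2.687
vertex 2.268 -2.344 -1.645
endloop
endfacet
facet normal -0.844 -0.155 -0.514
outer loop
vertex 1.694 -2.922 -2.687
vertex 1.332 -2.516 -2.215
vertex 1.63 -2.213 -2.796
endloop
endfacet
facet normal 0.875 0.004 -0.484
outer loop
vertex 1.694 -2.922 -2.687
vertex 1.63 -2.213 -2.796
vertex 2.268 -2.344 -1.645
endloop
endfacet

endsolid


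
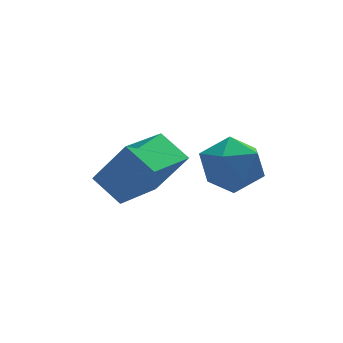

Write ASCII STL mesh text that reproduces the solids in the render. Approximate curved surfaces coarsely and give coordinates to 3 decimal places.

solid 
facet normal -0.954 0.203 -0.219
outer loop
vertex 0.336 3.698 0.107
vertex 0.008 2.653 0.566
vertex 0.055 3.617 1.258
endloop
endfacet
facet normal -0.590 0.803 -0.087
outer loop
vertex 0.336 3.698 0.107
vertex 0.055 3.617 1.258
vertex 0.99 4.267 0.919
endloop
endfacet
facet normal -0.046 0.835 -0.548
outer loop
vertex 0.336 3.698 0.107
vertex 0.99 4.267 0.919
vertex 1.521 3.704 0.017
endloop
endfacet
facet normal -0.074 0.256 -0.964
outer loop
vertex 0.336 3.698 0.107
vertex 1.521 3.704 0.017
vertex 0.914 2.707 -0.201
endloop
endfacet
facet normal -0.636 -0.134 -0.760
outer loop
vertex 0.336 3.698 0.107
vertex 0.914 2.707 -0.201
vertex 0.008 2.653 0.566
endloop
endfacet
facet normal -0.319 0.757 0.571
outer loop
vertex 0.99 4.267 0.919
vertex 0.055 3.617 1.258
vertex 1.066 3.573 1.881
endloop
endfacet
facet normal -0.909 -0.213 0.359
outer loop
vertex 0.055 3.617 1.258
vertex 0.008 2.653 0.566
vertex 0.459 2.576 1.663
endloop
endfacet
facet normal -0.393 -0.760 -0.517
outer loop
vertex 0.008 2.653 0.566
vertex 0.914 2.707 -0.201
vertex 0.99 2.013 0.761
endloop
endfacet
facet normal 0.516 -0.129 -0.847
outer loop
vertex 0.914 2.707 -0.201
vertex 1.521 3.704 0.017
vertex 1.925 2.663 0.422
endloop
endfacet
facet normal 0.562 0.809 -0.174
outer loop
vertex 1.521 3.704 0.017
vertex 0.99 4.267 0.919
vertex 1.972 3.627 1.114
endloop
endfacet
facet normal 0.074 -0.256 0.964
outer loop
vertex 1.644 2.582 1.573
vertex 1.066 3.573 1.881
vertex 0.459 2.576 1.663
endloop
endfacet
facet normal 0.046 -0.835 0.548
outer loop
vertex 1.644 2.582 1.573
vertex 0.459 2.576 1.663
vertex 0.99 2.013 0.761
endloop
endfacet
facet normal 0.590 -0.803 0.087
outer loop
vertex 1.644 2.582 1.573
vertex 0.99 2.013 0.761
vertex 1.925 2.663 0.422
endloop
endfacet
facet normal 0.954 -0.203 0.219
outer loop
vertex 1.644 2.582 1.573
vertex 1.925 2.663 0.422
vertex 1.972 3.627 1.114
endloop
endfacet
facet normal 0.636 0.134 0.760
outer loop
vertex 1.644 2.582 1.573
vertex 1.972 3.627 1.114
vertex 1.066 3.573 1.881
endloop
endfacet
facet normal -0.516 0.129 0.847
outer loop
vertex 0.459 2.576 1.663
vertex 1.066 3.573 1.881
vertex 0.055 3.617 1.258
endloop
endfacet
facet normal -0.562 -0.809 0.174
outer loop
vertex 0.99 2.013 0.761
vertex 0.459 2.576 1.663
vertex 0.008 2.653 0.566
endloop
endfacet
facet normal 0.319 -0.757 -0.571
outer loop
vertex 1.925 2.663 0.422
vertex 0.99 2.013 0.761
vertex 0.914 2.707 -0.201
endloop
endfacet
facet normal 0.909 0.213 -0.359
outer loop
vertex 1.972 3.627 1.114
vertex 1.925 2.663 0.422
vertex 1.521 3.704 0.017
endloop
endfacet
facet normal 0.393 0.760 0.517
outer loop
vertex 1.066 3.573 1.881
vertex 1.972 3.627 1.114
vertex 0.99 4.267 0.919
endloop
endfacet
facet normal -0.491 0.269 -0.829
outer loop
vertex -3.345 4.041 0.518
vertex -1.768 5.384 0.021
vertex -2.724 3.058 -0.169
endloop
endfacet
facet normal -0.740 -0.631 0.233
outer loop
vertex -1.772 2.536 1.439
vertex -3.345 4.041 0.518
vertex -2.724 3.058 -0.169
endloop
endfacet
facet normal -0.491 0.269 -0.829
outer loop
vertex -2.724 3.058 -0.169
vertex -1.768 5.384 0.021
vertex -1.147 4.401 -0.666
endloop
endfacet
facet normal 0.460 -0.728 -0.509
outer loop
vertex -1.147 4.401 -0.666
vertex -1.772 2.536 1.439
vertex -2.724 3.058 -0.169
endloop
endfacet
facet normal -0.460 0.728 0.509
outer loop
vertex -3.345 4.041 0.518
vertex -0.816 4.862 1.629
vertex -1.768 5.384 0.021
endloop
endfacet
facet normal -0.740 -0.631 0.233
outer loop
vertex -2.393 3.519 2.126
vertex -3.345 4.041 0.518
vertex -1.772 2.536 1.439
endloop
endfacet
facet normal -0.460 0.728 0.509
outer loop
vertex -2.393 3.519 2.126
vertex -0.816 4.862 1.629
vertex -3.345 4.041 0.518
endloop
endfacet
facet normal 0.740 0.631 -0.233
outer loop
vertex -1.768 5.384 0.021
vertex -0.816 4.862 1.629
vertex -1.147 4.401 -0.666
endloop
endfacet
facet normal 0.460 -0.728 -0.509
outer loop
vertex -0.195 3.879 0.942
vertex -1.772 2.536 1.439
vertex -1.147 4.401 -0.666
endloop
endfacet
facet normal 0.740 0.631 -0.233
outer loop
vertex -1.147 4.401 -0.666
vertex -0.816 4.862 1.629
vertex -0.195 3.879 0.942
endloop
endfacet
facet normal 0.491 -0.269 0.829
outer loop
vertex -0.195 3.879 0.942
vertex -2.393 3.519 2.126
vertex -1.772 2.536 1.439
endloop
endfacet
facet normal 0.491 -0.269 0.829
outer loop
vertex -0.816 4.862 1.629
vertex -2.393 3.519 2.126
vertex -0.195 3.879 0.942
endloop
endfacet

endsolid


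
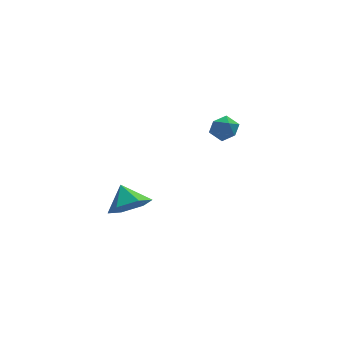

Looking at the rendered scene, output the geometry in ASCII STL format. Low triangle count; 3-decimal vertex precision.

solid 
facet normal -0.359 0.590 0.723
outer loop
vertex 1.843 4.169 1.763
vertex 1.63 3.524 2.184
vertex 2.355 3.844 2.283
endloop
endfacet
facet normal 0.183 0.905 0.385
outer loop
vertex 1.843 4.169 1.763
vertex 2.355 3.844 2.283
vertex 2.615 4.095 1.57
endloop
endfacet
facet normal 0.015 0.952 -0.306
outer loop
vertex 1.843 4.169 1.763
vertex 2.615 4.095 1.57
vertex 2.05 3.93 1.03
endloop
endfacet
facet normal -0.633 0.665 -0.396
outer loop
vertex 1.843 4.169 1.763
vertex 2.05 3.93 1.03
vertex 1.441 3.576 1.409
endloop
endfacet
facet normal -0.864 0.442 0.240
outer loop
vertex 1.843 4.169 1.763
vertex 1.441 3.576 1.409
vertex 1.63 3.524 2.184
endloop
endfacet
facet normal 0.755 0.482 0.445
outer loop
vertex 2.615 4.095 1.57
vertex 2.355 3.844 2.283
vertex 2.879 3.404 1.871
endloop
endfacet
facet normal -0.123 -0.028 0.992
outer loop
vertex 2.355 3.844 2.283
vertex 1.63 3.524 2.184
vertex 2.27 3.05 2.25
endloop
endfacet
facet normal -0.940 -0.267 0.211
outer loop
vertex 1.63 3.524 2.184
vertex 1.441 3.576 1.409
vertex 1.705 2.885 1.71
endloop
endfacet
facet normal -0.565 0.095 -0.820
outer loop
vertex 1.441 3.576 1.409
vertex 2.05 3.93 1.03
vertex 1.965 3.136 0.997
endloop
endfacet
facet normal 0.483 0.558 -0.675
outer loop
vertex 2.05 3.93 1.03
vertex 2.615 4.095 1.57
vertex 2.69 3.456 1.096
endloop
endfacet
facet normal 0.633 -0.665 0.396
outer loop
vertex 2.477 2.811 1.517
vertex 2.879 3.404 1.871
vertex 2.27 3.05 2.25
endloop
endfacet
facet normal -0.015 -0.952 0.306
outer loop
vertex 2.477 2.811 1.517
vertex 2.27 3.05 2.25
vertex 1.705 2.885 1.71
endloop
endfacet
facet normal -0.183 -0.905 -0.385
outer loop
vertex 2.477 2.811 1.517
vertex 1.705 2.885 1.71
vertex 1.965 3.136 0.997
endloop
endfacet
facet normal 0.359 -0.590 -0.723
outer loop
vertex 2.477 2.811 1.517
vertex 1.965 3.136 0.997
vertex 2.69 3.456 1.096
endloop
endfacet
facet normal 0.864 -0.442 -0.240
outer loop
vertex 2.477 2.811 1.517
vertex 2.69 3.456 1.096
vertex 2.879 3.404 1.871
endloop
endfacet
facet normal 0.565 -0.095 0.820
outer loop
vertex 2.27 3.05 2.25
vertex 2.879 3.404 1.871
vertex 2.355 3.844 2.283
endloop
endfacet
facet normal -0.483 -0.558 0.675
outer loop
vertex 1.705 2.885 1.71
vertex 2.27 3.05 2.25
vertex 1.63 3.524 2.184
endloop
endfacet
facet normal -0.755 -0.482 -0.445
outer loop
vertex 1.965 3.136 0.997
vertex 1.705 2.885 1.71
vertex 1.441 3.576 1.409
endloop
endfacet
facet normal 0.123 0.028 -0.992
outer loop
vertex 2.69 3.456 1.096
vertex 1.965 3.136 0.997
vertex 2.05 3.93 1.03
endloop
endfacet
facet normal 0.940 0.267 -0.211
outer loop
vertex 2.879 3.404 1.871
vertex 2.69 3.456 1.096
vertex 2.615 4.095 1.57
endloop
endfacet
facet normal 0.178 -0.734 -0.655
outer loop
vertex -2.987 -2.256 0.939
vertex -3.707 -2.846 1.404
vertex -3.977 -2.214 0.623
endloop
endfacet
facet normal 0.100 0.978 -0.185
outer loop
vertex -2.987 -2.256 0.939
vertex -3.977 -2.214 0.623
vertex -3.933 -1.914 2.236
endloop
endfacet
facet normal 0.177 -0.734 -0.655
outer loop
vertex -3.977 -2.214 0.623
vertex -3.707 -2.846 1.404
vertex -4.697 -2.803 1.088
endloop
endfacet
facet normal -0.673 0.730 -0.117
outer loop
vertex -3.977 -2.214 0.623
vertex -4.697 -2.803 1.088
vertex -3.933 -1.914 2.236
endloop
endfacet
facet normal 0.177 -0.734 -0.656
outer loop
vertex -4.697 -2.803 1.088
vertex -3.707 -2.846 1.404
vertex -4.427 -3.435 1.868
endloop
endfacet
facet normal -0.877 0.177 0.447
outer loop
vertex -4.697 -2.803 1.088
vertex -4.427 -3.435 1.868
vertex -3.933 -1.914 2.236
endloop
endfacet
facet normal 0.177 -0.734 -0.656
outer loop
vertex -4.427 -3.435 1.868
vertex -3.707 -2.846 1.404
vertex -3.437 -3.478 2.184
endloop
endfacet
facet normal -0.307 -0.129 0.943
outer loop
vertex -4.427 -3.435 1.868
vertex -3.437 -3.478 2.184
vertex -3.933 -1.914 2.236
endloop
endfacet
facet normal 0.177 -0.734 -0.656
outer loop
vertex -3.437 -3.478 2.184
vertex -3.707 -2.846 1.404
vertex -2.717 -2.889 1.719
endloop
endfacet
facet normal 0.468 0.119 0.876
outer loop
vertex -3.437 -3.478 2.184
vertex -2.717 -2.889 1.719
vertex -3.933 -1.914 2.236
endloop
endfacet
facet normal 0.177 -0.733 -0.656
outer loop
vertex -2.717 -2.889 1.719
vertex -3.707 -2.846 1.404
vertex -2.987 -2.256 0.939
endloop
endfacet
facet normal 0.672 0.672 0.313
outer loop
vertex -2.717 -2.889 1.719
vertex -2.987 -2.256 0.939
vertex -3.933 -1.914 2.236
endloop
endfacet

endsolid


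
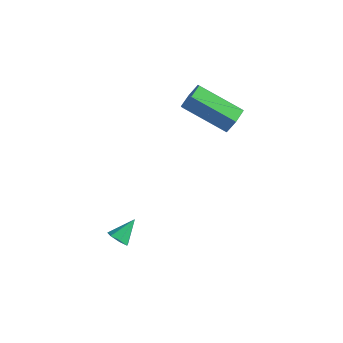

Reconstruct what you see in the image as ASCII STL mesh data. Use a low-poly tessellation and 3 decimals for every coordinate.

solid 
facet normal -0.096 -0.775 -0.625
outer loop
vertex 2.199 -3.331 -4.355
vertex 1.883 -3.574 -4.005
vertex 1.75 -3.242 -4.396
endloop
endfacet
facet normal 0.212 0.849 -0.483
outer loop
vertex 2.199 -3.331 -4.355
vertex 1.75 -3.242 -4.396
vertex 1.997 -2.666 -3.275
endloop
endfacet
facet normal -0.098 -0.775 -0.625
outer loop
vertex 1.75 -3.242 -4.396
vertex 1.883 -3.574 -4.005
vertex 1.401 -3.402 -4.143
endloop
endfacet
facet normal -0.559 0.781 -0.278
outer loop
vertex 1.75 -3.242 -4.396
vertex 1.401 -3.402 -4.143
vertex 1.997 -2.666 -3.275
endloop
endfacet
facet normal -0.098 -0.775 -0.624
outer loop
vertex 1.401 -3.402 -4.143
vertex 1.883 -3.574 -4.005
vertex 1.415 -3.691 -3.786
endloop
endfacet
facet normal -0.884 0.345 0.314
outer loop
vertex 1.401 -3.402 -4.143
vertex 1.415 -3.691 -3.786
vertex 1.997 -2.666 -3.275
endloop
endfacet
facet normal -0.098 -0.775 -0.624
outer loop
vertex 1.415 -3.691 -3.786
vertex 1.883 -3.574 -4.005
vertex 1.782 -3.892 -3.594
endloop
endfacet
facet normal -0.515 -0.130 0.847
outer loop
vertex 1.415 -3.691 -3.786
vertex 1.782 -3.892 -3.594
vertex 1.997 -2.666 -3.275
endloop
endfacet
facet normal -0.096 -0.776 -0.624
outer loop
vertex 1.782 -3.892 -3.594
vertex 1.883 -3.574 -4.005
vertex 2.225 -3.853 -3.711
endloop
endfacet
facet normal 0.268 -0.286 0.920
outer loop
vertex 1.782 -3.892 -3.594
vertex 2.225 -3.853 -3.711
vertex 1.997 -2.666 -3.275
endloop
endfacet
facet normal -0.096 -0.775 -0.624
outer loop
vertex 2.225 -3.853 -3.711
vertex 1.883 -3.574 -4.005
vertex 2.411 -3.603 -4.05
endloop
endfacet
facet normal 0.879 -0.007 0.477
outer loop
vertex 2.225 -3.853 -3.711
vertex 2.411 -3.603 -4.05
vertex 1.997 -2.666 -3.275
endloop
endfacet
facet normal -0.096 -0.775 -0.625
outer loop
vertex 2.411 -3.603 -4.05
vertex 1.883 -3.574 -4.005
vertex 2.199 -3.331 -4.355
endloop
endfacet
facet normal 0.854 0.499 -0.148
outer loop
vertex 2.411 -3.603 -4.05
vertex 2.199 -3.331 -4.355
vertex 1.997 -2.666 -3.275
endloop
endfacet
facet normal 0.831 0.309 -0.462
outer loop
vertex 3.75 1.581 1.268
vertex 3.346 1.978 0.807
vertex 3.583 2.273 1.431
endloop
endfacet
facet normal 0.506 -0.080 0.859
outer loop
vertex 3.75 1.581 1.268
vertex 3.583 2.273 1.431
vertex 1.938 0.906 2.274
endloop
endfacet
facet normal 0.506 -0.079 0.859
outer loop
vertex 1.938 0.906 2.274
vertex 3.583 2.273 1.431
vertex 1.77 1.598 2.437
endloop
endfacet
facet normal -0.831 -0.310 0.462
outer loop
vertex 1.938 0.906 2.274
vertex 1.77 1.598 2.437
vertex 1.534 1.302 1.813
endloop
endfacet
facet normal 0.831 0.310 -0.462
outer loop
vertex 3.583 2.273 1.431
vertex 3.346 1.978 0.807
vertex 3.179 2.669 0.97
endloop
endfacet
facet normal 0.055 0.781 0.623
outer loop
vertex 3.583 2.273 1.431
vertex 3.179 2.669 0.97
vertex 1.77 1.598 2.437
endloop
endfacet
facet normal 0.055 0.781 0.623
outer loop
vertex 1.77 1.598 2.437
vertex 3.179 2.669 0.97
vertex 1.367 1.994 1.976
endloop
endfacet
facet normal -0.832 -0.309 0.461
outer loop
vertex 1.77 1.598 2.437
vertex 1.367 1.994 1.976
vertex 1.534 1.302 1.813
endloop
endfacet
facet normal 0.831 0.310 -0.462
outer loop
vertex 3.179 2.669 0.97
vertex 3.346 1.978 0.807
vertex 2.942 2.374 0.346
endloop
endfacet
facet normal -0.451 0.861 -0.235
outer loop
vertex 3.179 2.669 0.97
vertex 2.942 2.374 0.346
vertex 1.367 1.994 1.976
endloop
endfacet
facet normal -0.451 0.861 -0.235
outer loop
vertex 1.367 1.994 1.976
vertex 2.942 2.374 0.346
vertex 1.13 1.699 1.352
endloop
endfacet
facet normal -0.831 -0.309 0.462
outer loop
vertex 1.367 1.994 1.976
vertex 1.13 1.699 1.352
vertex 1.534 1.302 1.813
endloop
endfacet
facet normal 0.831 0.310 -0.462
outer loop
vertex 2.942 2.374 0.346
vertex 3.346 1.978 0.807
vertex 3.11 1.682 0.183
endloop
endfacet
facet normal -0.506 0.079 -0.859
outer loop
vertex 2.942 2.374 0.346
vertex 3.11 1.682 0.183
vertex 1.13 1.699 1.352
endloop
endfacet
facet normal -0.506 0.080 -0.859
outer loop
vertex 1.13 1.699 1.352
vertex 3.11 1.682 0.183
vertex 1.297 1.007 1.189
endloop
endfacet
facet normal -0.831 -0.309 0.462
outer loop
vertex 1.13 1.699 1.352
vertex 1.297 1.007 1.189
vertex 1.534 1.302 1.813
endloop
endfacet
facet normal 0.832 0.309 -0.461
outer loop
vertex 3.11 1.682 0.183
vertex 3.346 1.978 0.807
vertex 3.513 1.286 0.644
endloop
endfacet
facet normal -0.055 -0.781 -0.623
outer loop
vertex 3.11 1.682 0.183
vertex 3.513 1.286 0.644
vertex 1.297 1.007 1.189
endloop
endfacet
facet normal -0.055 -0.781 -0.623
outer loop
vertex 1.297 1.007 1.189
vertex 3.513 1.286 0.644
vertex 1.701 0.611 1.65
endloop
endfacet
facet normal -0.831 -0.310 0.462
outer loop
vertex 1.297 1.007 1.189
vertex 1.701 0.611 1.65
vertex 1.534 1.302 1.813
endloop
endfacet
facet normal 0.831 0.309 -0.462
outer loop
vertex 3.513 1.286 0.644
vertex 3.346 1.978 0.807
vertex 3.75 1.581 1.268
endloop
endfacet
facet normal 0.451 -0.861 0.235
outer loop
vertex 3.513 1.286 0.644
vertex 3.75 1.581 1.268
vertex 1.701 0.611 1.65
endloop
endfacet
facet normal 0.451 -0.861 0.235
outer loop
vertex 1.701 0.611 1.65
vertex 3.75 1.581 1.268
vertex 1.938 0.906 2.274
endloop
endfacet
facet normal -0.831 -0.310 0.462
outer loop
vertex 1.701 0.611 1.65
vertex 1.938 0.906 2.274
vertex 1.534 1.302 1.813
endloop
endfacet

endsolid


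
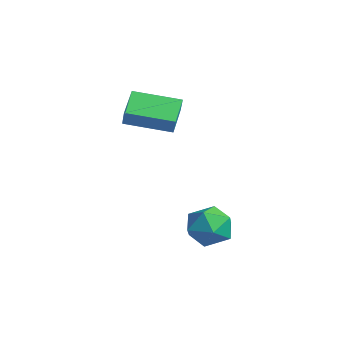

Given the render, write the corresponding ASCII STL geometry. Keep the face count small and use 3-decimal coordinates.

solid 
facet normal -0.564 -0.805 0.185
outer loop
vertex -0.98 -4.888 3.829
vertex -1.842 -4.13 4.501
vertex -1.426 -4.744 3.096
endloop
endfacet
facet normal 0.648 -0.570 -0.506
outer loop
vertex -0.338 -3.19 2.739
vertex -0.98 -4.888 3.829
vertex -1.426 -4.744 3.096
endloop
endfacet
facet normal -0.564 -0.805 0.185
outer loop
vertex -1.426 -4.744 3.096
vertex -1.842 -4.13 4.501
vertex -2.288 -3.986 3.768
endloop
endfacet
facet normal -0.512 0.165 -0.843
outer loop
vertex -2.288 -3.986 3.768
vertex -0.338 -3.19 2.739
vertex -1.426 -4.744 3.096
endloop
endfacet
facet normal 0.512 -0.165 0.843
outer loop
vertex -0.98 -4.888 3.829
vertex -0.754 -2.576 4.144
vertex -1.842 -4.13 4.501
endloop
endfacet
facet normal 0.648 -0.570 -0.506
outer loop
vertex 0.108 -3.334 3.472
vertex -0.98 -4.888 3.829
vertex -0.338 -3.19 2.739
endloop
endfacet
facet normal 0.512 -0.165 0.843
outer loop
vertex 0.108 -3.334 3.472
vertex -0.754 -2.576 4.144
vertex -0.98 -4.888 3.829
endloop
endfacet
facet normal -0.648 0.570 0.506
outer loop
vertex -1.842 -4.13 4.501
vertex -0.754 -2.576 4.144
vertex -2.288 -3.986 3.768
endloop
endfacet
facet normal -0.512 0.165 -0.843
outer loop
vertex -1.2 -2.432 3.411
vertex -0.338 -3.19 2.739
vertex -2.288 -3.986 3.768
endloop
endfacet
facet normal -0.648 0.570 0.506
outer loop
vertex -2.288 -3.986 3.768
vertex -0.754 -2.576 4.144
vertex -1.2 -2.432 3.411
endloop
endfacet
facet normal 0.564 0.805 -0.185
outer loop
vertex -1.2 -2.432 3.411
vertex 0.108 -3.334 3.472
vertex -0.338 -3.19 2.739
endloop
endfacet
facet normal 0.564 0.805 -0.185
outer loop
vertex -0.754 -2.576 4.144
vertex 0.108 -3.334 3.472
vertex -1.2 -2.432 3.411
endloop
endfacet
facet normal -0.422 -0.170 0.891
outer loop
vertex 2.506 -3.034 0.08
vertex 2.221 -3.941 -0.228
vertex 3.108 -3.82 0.215
endloop
endfacet
facet normal 0.137 0.269 0.953
outer loop
vertex 2.506 -3.034 0.08
vertex 3.108 -3.82 0.215
vertex 3.487 -2.946 -0.086
endloop
endfacet
facet normal 0.016 0.840 0.542
outer loop
vertex 2.506 -3.034 0.08
vertex 3.487 -2.946 -0.086
vertex 2.834 -2.527 -0.716
endloop
endfacet
facet normal -0.618 0.753 0.225
outer loop
vertex 2.506 -3.034 0.08
vertex 2.834 -2.527 -0.716
vertex 2.052 -3.142 -0.803
endloop
endfacet
facet normal -0.888 0.129 0.441
outer loop
vertex 2.506 -3.034 0.08
vertex 2.052 -3.142 -0.803
vertex 2.221 -3.941 -0.228
endloop
endfacet
facet normal 0.712 -0.068 0.698
outer loop
vertex 3.487 -2.946 -0.086
vertex 3.108 -3.82 0.215
vertex 3.808 -3.798 -0.497
endloop
endfacet
facet normal -0.192 -0.778 0.598
outer loop
vertex 3.108 -3.82 0.215
vertex 2.221 -3.941 -0.228
vertex 3.026 -4.413 -0.584
endloop
endfacet
facet normal -0.947 -0.294 -0.130
outer loop
vertex 2.221 -3.941 -0.228
vertex 2.052 -3.142 -0.803
vertex 2.373 -3.994 -1.214
endloop
endfacet
facet normal -0.509 0.715 -0.479
outer loop
vertex 2.052 -3.142 -0.803
vertex 2.834 -2.527 -0.716
vertex 2.752 -3.12 -1.515
endloop
endfacet
facet normal 0.517 0.856 0.034
outer loop
vertex 2.834 -2.527 -0.716
vertex 3.487 -2.946 -0.086
vertex 3.639 -2.999 -1.072
endloop
endfacet
facet normal 0.618 -0.753 -0.225
outer loop
vertex 3.354 -3.906 -1.38
vertex 3.808 -3.798 -0.497
vertex 3.026 -4.413 -0.584
endloop
endfacet
facet normal -0.016 -0.840 -0.542
outer loop
vertex 3.354 -3.906 -1.38
vertex 3.026 -4.413 -0.584
vertex 2.373 -3.994 -1.214
endloop
endfacet
facet normal -0.137 -0.269 -0.953
outer loop
vertex 3.354 -3.906 -1.38
vertex 2.373 -3.994 -1.214
vertex 2.752 -3.12 -1.515
endloop
endfacet
facet normal 0.422 0.170 -0.891
outer loop
vertex 3.354 -3.906 -1.38
vertex 2.752 -3.12 -1.515
vertex 3.639 -2.999 -1.072
endloop
endfacet
facet normal 0.888 -0.129 -0.441
outer loop
vertex 3.354 -3.906 -1.38
vertex 3.639 -2.999 -1.072
vertex 3.808 -3.798 -0.497
endloop
endfacet
facet normal 0.509 -0.715 0.479
outer loop
vertex 3.026 -4.413 -0.584
vertex 3.808 -3.798 -0.497
vertex 3.108 -3.82 0.215
endloop
endfacet
facet normal -0.517 -0.856 -0.034
outer loop
vertex 2.373 -3.994 -1.214
vertex 3.026 -4.413 -0.584
vertex 2.221 -3.941 -0.228
endloop
endfacet
facet normal -0.712 0.068 -0.698
outer loop
vertex 2.752 -3.12 -1.515
vertex 2.373 -3.994 -1.214
vertex 2.052 -3.142 -0.803
endloop
endfacet
facet normal 0.192 0.778 -0.598
outer loop
vertex 3.639 -2.999 -1.072
vertex 2.752 -3.12 -1.515
vertex 2.834 -2.527 -0.716
endloop
endfacet
facet normal 0.947 0.294 0.130
outer loop
vertex 3.808 -3.798 -0.497
vertex 3.639 -2.999 -1.072
vertex 3.487 -2.946 -0.086
endloop
endfacet

endsolid


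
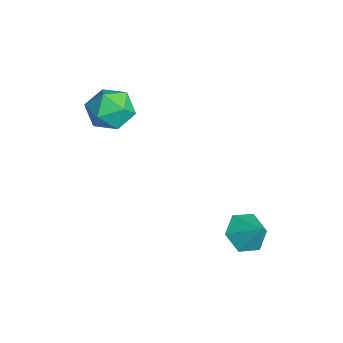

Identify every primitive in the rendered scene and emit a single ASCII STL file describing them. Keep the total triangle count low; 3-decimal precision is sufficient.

solid 
facet normal -0.617 -0.350 -0.705
outer loop
vertex 2.7 0.615 -0.326
vertex 2.048 1.05 0.029
vertex 2.532 1.42 -0.579
endloop
endfacet
facet normal 0.976 0.155 -0.156
outer loop
vertex 2.7 0.615 -0.326
vertex 2.532 1.42 -0.579
vertex 2.752 1.45 0.831
endloop
endfacet
facet normal -0.617 -0.351 -0.705
outer loop
vertex 2.532 1.42 -0.579
vertex 2.048 1.05 0.029
vertex 1.88 1.855 -0.225
endloop
endfacet
facet normal 0.515 0.852 -0.098
outer loop
vertex 2.532 1.42 -0.579
vertex 1.88 1.855 -0.225
vertex 2.752 1.45 0.831
endloop
endfacet
facet normal -0.618 -0.351 -0.704
outer loop
vertex 1.88 1.855 -0.225
vertex 2.048 1.05 0.029
vertex 1.397 1.486 0.383
endloop
endfacet
facet normal -0.123 0.889 0.442
outer loop
vertex 1.88 1.855 -0.225
vertex 1.397 1.486 0.383
vertex 2.752 1.45 0.831
endloop
endfacet
facet normal -0.617 -0.350 -0.705
outer loop
vertex 1.397 1.486 0.383
vertex 2.048 1.05 0.029
vertex 1.564 0.681 0.636
endloop
endfacet
facet normal -0.300 0.229 0.926
outer loop
vertex 1.397 1.486 0.383
vertex 1.564 0.681 0.636
vertex 2.752 1.45 0.831
endloop
endfacet
facet normal -0.617 -0.351 -0.705
outer loop
vertex 1.564 0.681 0.636
vertex 2.048 1.05 0.029
vertex 2.216 0.246 0.282
endloop
endfacet
facet normal 0.160 -0.468 0.869
outer loop
vertex 1.564 0.681 0.636
vertex 2.216 0.246 0.282
vertex 2.752 1.45 0.831
endloop
endfacet
facet normal -0.617 -0.351 -0.704
outer loop
vertex 2.216 0.246 0.282
vertex 2.048 1.05 0.029
vertex 2.7 0.615 -0.326
endloop
endfacet
facet normal 0.798 -0.505 0.329
outer loop
vertex 2.216 0.246 0.282
vertex 2.7 0.615 -0.326
vertex 2.752 1.45 0.831
endloop
endfacet
facet normal -0.300 0.951 0.073
outer loop
vertex -2.068 -1.959 3.719
vertex -3.011 -2.253 3.681
vertex -2.552 -2.175 4.553
endloop
endfacet
facet normal 0.324 0.853 0.409
outer loop
vertex -2.068 -1.959 3.719
vertex -2.552 -2.175 4.553
vertex -1.617 -2.472 4.433
endloop
endfacet
facet normal 0.794 0.605 -0.067
outer loop
vertex -2.068 -1.959 3.719
vertex -1.617 -2.472 4.433
vertex -1.498 -2.733 3.487
endloop
endfacet
facet normal 0.461 0.549 -0.697
outer loop
vertex -2.068 -1.959 3.719
vertex -1.498 -2.733 3.487
vertex -2.36 -2.598 3.023
endloop
endfacet
facet normal -0.213 0.763 -0.611
outer loop
vertex -2.068 -1.959 3.719
vertex -2.36 -2.598 3.023
vertex -3.011 -2.253 3.681
endloop
endfacet
facet normal 0.228 0.353 0.907
outer loop
vertex -1.617 -2.472 4.433
vertex -2.552 -2.175 4.553
vertex -2.28 -3.082 4.837
endloop
endfacet
facet normal -0.779 0.510 0.364
outer loop
vertex -2.552 -2.175 4.553
vertex -3.011 -2.253 3.681
vertex -3.142 -2.947 4.373
endloop
endfacet
facet normal -0.640 0.205 -0.741
outer loop
vertex -3.011 -2.253 3.681
vertex -2.36 -2.598 3.023
vertex -3.023 -3.208 3.427
endloop
endfacet
facet normal 0.452 -0.140 -0.881
outer loop
vertex -2.36 -2.598 3.023
vertex -1.498 -2.733 3.487
vertex -2.088 -3.505 3.307
endloop
endfacet
facet normal 0.989 -0.049 0.138
outer loop
vertex -1.498 -2.733 3.487
vertex -1.617 -2.472 4.433
vertex -1.629 -3.427 4.179
endloop
endfacet
facet normal -0.461 -0.549 0.697
outer loop
vertex -2.572 -3.721 4.141
vertex -2.28 -3.082 4.837
vertex -3.142 -2.947 4.373
endloop
endfacet
facet normal -0.794 -0.605 0.067
outer loop
vertex -2.572 -3.721 4.141
vertex -3.142 -2.947 4.373
vertex -3.023 -3.208 3.427
endloop
endfacet
facet normal -0.324 -0.853 -0.409
outer loop
vertex -2.572 -3.721 4.141
vertex -3.023 -3.208 3.427
vertex -2.088 -3.505 3.307
endloop
endfacet
facet normal 0.300 -0.951 -0.073
outer loop
vertex -2.572 -3.721 4.141
vertex -2.088 -3.505 3.307
vertex -1.629 -3.427 4.179
endloop
endfacet
facet normal 0.213 -0.763 0.611
outer loop
vertex -2.572 -3.721 4.141
vertex -1.629 -3.427 4.179
vertex -2.28 -3.082 4.837
endloop
endfacet
facet normal -0.452 0.140 0.881
outer loop
vertex -3.142 -2.947 4.373
vertex -2.28 -3.082 4.837
vertex -2.552 -2.175 4.553
endloop
endfacet
facet normal -0.989 0.049 -0.138
outer loop
vertex -3.023 -3.208 3.427
vertex -3.142 -2.947 4.373
vertex -3.011 -2.253 3.681
endloop
endfacet
facet normal -0.228 -0.353 -0.907
outer loop
vertex -2.088 -3.505 3.307
vertex -3.023 -3.208 3.427
vertex -2.36 -2.598 3.023
endloop
endfacet
facet normal 0.779 -0.510 -0.364
outer loop
vertex -1.629 -3.427 4.179
vertex -2.088 -3.505 3.307
vertex -1.498 -2.733 3.487
endloop
endfacet
facet normal 0.640 -0.205 0.741
outer loop
vertex -2.28 -3.082 4.837
vertex -1.629 -3.427 4.179
vertex -1.617 -2.472 4.433
endloop
endfacet

endsolid


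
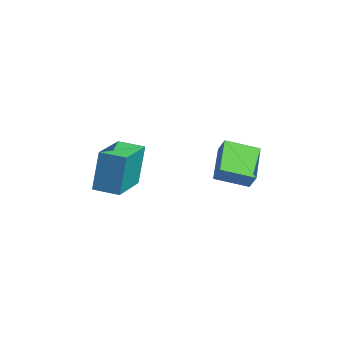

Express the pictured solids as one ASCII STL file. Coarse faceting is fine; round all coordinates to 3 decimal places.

solid 
facet normal -0.578 -0.113 -0.808
outer loop
vertex -2.048 3.01 -2.912
vertex -1.633 4.388 -3.401
vertex -0.587 2.238 -3.85
endloop
endfacet
facet normal -0.272 -0.907 0.322
outer loop
vertex -0.107 2.332 -3.179
vertex -2.048 3.01 -2.912
vertex -0.587 2.238 -3.85
endloop
endfacet
facet normal -0.578 -0.113 -0.808
outer loop
vertex -0.587 2.238 -3.85
vertex -1.633 4.388 -3.401
vertex -0.172 3.617 -4.339
endloop
endfacet
facet normal 0.769 -0.406 -0.493
outer loop
vertex -0.172 3.617 -4.339
vertex -0.107 2.332 -3.179
vertex -0.587 2.238 -3.85
endloop
endfacet
facet normal -0.769 0.407 0.493
outer loop
vertex -2.048 3.01 -2.912
vertex -1.153 4.482 -2.73
vertex -1.633 4.388 -3.401
endloop
endfacet
facet normal -0.273 -0.907 0.321
outer loop
vertex -1.568 3.103 -2.241
vertex -2.048 3.01 -2.912
vertex -0.107 2.332 -3.179
endloop
endfacet
facet normal -0.769 0.406 0.494
outer loop
vertex -1.568 3.103 -2.241
vertex -1.153 4.482 -2.73
vertex -2.048 3.01 -2.912
endloop
endfacet
facet normal 0.272 0.907 -0.322
outer loop
vertex -1.633 4.388 -3.401
vertex -1.153 4.482 -2.73
vertex -0.172 3.617 -4.339
endloop
endfacet
facet normal 0.769 -0.407 -0.494
outer loop
vertex 0.308 3.71 -3.668
vertex -0.107 2.332 -3.179
vertex -0.172 3.617 -4.339
endloop
endfacet
facet normal 0.273 0.907 -0.321
outer loop
vertex -0.172 3.617 -4.339
vertex -1.153 4.482 -2.73
vertex 0.308 3.71 -3.668
endloop
endfacet
facet normal 0.578 0.113 0.808
outer loop
vertex 0.308 3.71 -3.668
vertex -1.568 3.103 -2.241
vertex -0.107 2.332 -3.179
endloop
endfacet
facet normal 0.578 0.113 0.808
outer loop
vertex -1.153 4.482 -2.73
vertex -1.568 3.103 -2.241
vertex 0.308 3.71 -3.668
endloop
endfacet
facet normal -0.641 -0.759 0.113
outer loop
vertex -2.386 -1.91 -2.506
vertex -3.998 -0.581 -2.714
vertex -2.378 -2.215 -4.513
endloop
endfacet
facet normal 0.768 -0.633 0.099
outer loop
vertex -1.622 -1.319 -4.646
vertex -2.386 -1.91 -2.506
vertex -2.378 -2.215 -4.513
endloop
endfacet
facet normal -0.641 -0.759 0.113
outer loop
vertex -2.378 -2.215 -4.513
vertex -3.998 -0.581 -2.714
vertex -3.99 -0.886 -4.721
endloop
endfacet
facet normal 0.004 -0.150 -0.989
outer loop
vertex -3.99 -0.886 -4.721
vertex -1.622 -1.319 -4.646
vertex -2.378 -2.215 -4.513
endloop
endfacet
facet normal -0.004 0.150 0.989
outer loop
vertex -2.386 -1.91 -2.506
vertex -3.242 0.315 -2.847
vertex -3.998 -0.581 -2.714
endloop
endfacet
facet normal 0.768 -0.633 0.099
outer loop
vertex -1.63 -1.014 -2.639
vertex -2.386 -1.91 -2.506
vertex -1.622 -1.319 -4.646
endloop
endfacet
facet normal -0.004 0.150 0.989
outer loop
vertex -1.63 -1.014 -2.639
vertex -3.242 0.315 -2.847
vertex -2.386 -1.91 -2.506
endloop
endfacet
facet normal -0.768 0.633 -0.099
outer loop
vertex -3.998 -0.581 -2.714
vertex -3.242 0.315 -2.847
vertex -3.99 -0.886 -4.721
endloop
endfacet
facet normal 0.004 -0.150 -0.989
outer loop
vertex -3.234 0.01 -4.854
vertex -1.622 -1.319 -4.646
vertex -3.99 -0.886 -4.721
endloop
endfacet
facet normal -0.768 0.633 -0.099
outer loop
vertex -3.99 -0.886 -4.721
vertex -3.242 0.315 -2.847
vertex -3.234 0.01 -4.854
endloop
endfacet
facet normal 0.641 0.759 -0.113
outer loop
vertex -3.234 0.01 -4.854
vertex -1.63 -1.014 -2.639
vertex -1.622 -1.319 -4.646
endloop
endfacet
facet normal 0.641 0.759 -0.113
outer loop
vertex -3.242 0.315 -2.847
vertex -1.63 -1.014 -2.639
vertex -3.234 0.01 -4.854
endloop
endfacet

endsolid


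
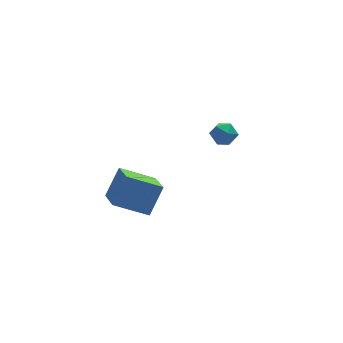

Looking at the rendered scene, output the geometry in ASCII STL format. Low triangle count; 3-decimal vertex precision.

solid 
facet normal -0.535 -0.281 -0.796
outer loop
vertex -2.992 -0.193 -1.56
vertex -2.752 1.193 -2.211
vertex -1.597 -0.778 -2.291
endloop
endfacet
facet normal -0.155 -0.894 0.420
outer loop
vertex -0.788 -0.353 -1.089
vertex -2.992 -0.193 -1.56
vertex -1.597 -0.778 -2.291
endloop
endfacet
facet normal -0.535 -0.281 -0.796
outer loop
vertex -1.597 -0.778 -2.291
vertex -2.752 1.193 -2.211
vertex -1.357 0.608 -2.942
endloop
endfacet
facet normal 0.830 -0.348 -0.436
outer loop
vertex -1.357 0.608 -2.942
vertex -0.788 -0.353 -1.089
vertex -1.597 -0.778 -2.291
endloop
endfacet
facet normal -0.830 0.348 0.436
outer loop
vertex -2.992 -0.193 -1.56
vertex -1.943 1.618 -1.009
vertex -2.752 1.193 -2.211
endloop
endfacet
facet normal -0.155 -0.894 0.420
outer loop
vertex -2.183 0.232 -0.358
vertex -2.992 -0.193 -1.56
vertex -0.788 -0.353 -1.089
endloop
endfacet
facet normal -0.830 0.348 0.436
outer loop
vertex -2.183 0.232 -0.358
vertex -1.943 1.618 -1.009
vertex -2.992 -0.193 -1.56
endloop
endfacet
facet normal 0.155 0.894 -0.420
outer loop
vertex -2.752 1.193 -2.211
vertex -1.943 1.618 -1.009
vertex -1.357 0.608 -2.942
endloop
endfacet
facet normal 0.830 -0.348 -0.436
outer loop
vertex -0.548 1.033 -1.74
vertex -0.788 -0.353 -1.089
vertex -1.357 0.608 -2.942
endloop
endfacet
facet normal 0.155 0.894 -0.420
outer loop
vertex -1.357 0.608 -2.942
vertex -1.943 1.618 -1.009
vertex -0.548 1.033 -1.74
endloop
endfacet
facet normal 0.535 0.281 0.796
outer loop
vertex -0.548 1.033 -1.74
vertex -2.183 0.232 -0.358
vertex -0.788 -0.353 -1.089
endloop
endfacet
facet normal 0.535 0.281 0.796
outer loop
vertex -1.943 1.618 -1.009
vertex -2.183 0.232 -0.358
vertex -0.548 1.033 -1.74
endloop
endfacet
facet normal -0.930 0.106 0.352
outer loop
vertex 2.988 3.3 -1.759
vertex 2.948 2.625 -1.661
vertex 3.183 3.03 -1.163
endloop
endfacet
facet normal -0.538 0.688 0.488
outer loop
vertex 2.988 3.3 -1.759
vertex 3.183 3.03 -1.163
vertex 3.555 3.526 -1.452
endloop
endfacet
facet normal -0.303 0.943 -0.135
outer loop
vertex 2.988 3.3 -1.759
vertex 3.555 3.526 -1.452
vertex 3.549 3.427 -2.128
endloop
endfacet
facet normal -0.548 0.521 -0.654
outer loop
vertex 2.988 3.3 -1.759
vertex 3.549 3.427 -2.128
vertex 3.174 2.87 -2.257
endloop
endfacet
facet normal -0.936 0.004 -0.353
outer loop
vertex 2.988 3.3 -1.759
vertex 3.174 2.87 -2.257
vertex 2.948 2.625 -1.661
endloop
endfacet
facet normal 0.029 0.487 0.873
outer loop
vertex 3.555 3.526 -1.452
vertex 3.183 3.03 -1.163
vertex 3.866 2.99 -1.163
endloop
endfacet
facet normal -0.605 -0.454 0.654
outer loop
vertex 3.183 3.03 -1.163
vertex 2.948 2.625 -1.661
vertex 3.491 2.433 -1.292
endloop
endfacet
facet normal -0.615 -0.620 -0.488
outer loop
vertex 2.948 2.625 -1.661
vertex 3.174 2.87 -2.257
vertex 3.485 2.334 -1.968
endloop
endfacet
facet normal 0.013 0.217 -0.976
outer loop
vertex 3.174 2.87 -2.257
vertex 3.549 3.427 -2.128
vertex 3.857 2.83 -2.257
endloop
endfacet
facet normal 0.411 0.902 -0.136
outer loop
vertex 3.549 3.427 -2.128
vertex 3.555 3.526 -1.452
vertex 4.092 3.235 -1.759
endloop
endfacet
facet normal 0.548 -0.521 0.654
outer loop
vertex 4.052 2.56 -1.661
vertex 3.866 2.99 -1.163
vertex 3.491 2.433 -1.292
endloop
endfacet
facet normal 0.303 -0.943 0.135
outer loop
vertex 4.052 2.56 -1.661
vertex 3.491 2.433 -1.292
vertex 3.485 2.334 -1.968
endloop
endfacet
facet normal 0.538 -0.688 -0.488
outer loop
vertex 4.052 2.56 -1.661
vertex 3.485 2.334 -1.968
vertex 3.857 2.83 -2.257
endloop
endfacet
facet normal 0.930 -0.106 -0.352
outer loop
vertex 4.052 2.56 -1.661
vertex 3.857 2.83 -2.257
vertex 4.092 3.235 -1.759
endloop
endfacet
facet normal 0.936 -0.004 0.353
outer loop
vertex 4.052 2.56 -1.661
vertex 4.092 3.235 -1.759
vertex 3.866 2.99 -1.163
endloop
endfacet
facet normal -0.013 -0.217 0.976
outer loop
vertex 3.491 2.433 -1.292
vertex 3.866 2.99 -1.163
vertex 3.183 3.03 -1.163
endloop
endfacet
facet normal -0.411 -0.902 0.136
outer loop
vertex 3.485 2.334 -1.968
vertex 3.491 2.433 -1.292
vertex 2.948 2.625 -1.661
endloop
endfacet
facet normal -0.029 -0.487 -0.873
outer loop
vertex 3.857 2.83 -2.257
vertex 3.485 2.334 -1.968
vertex 3.174 2.87 -2.257
endloop
endfacet
facet normal 0.605 0.454 -0.654
outer loop
vertex 4.092 3.235 -1.759
vertex 3.857 2.83 -2.257
vertex 3.549 3.427 -2.128
endloop
endfacet
facet normal 0.615 0.620 0.488
outer loop
vertex 3.866 2.99 -1.163
vertex 4.092 3.235 -1.759
vertex 3.555 3.526 -1.452
endloop
endfacet

endsolid
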